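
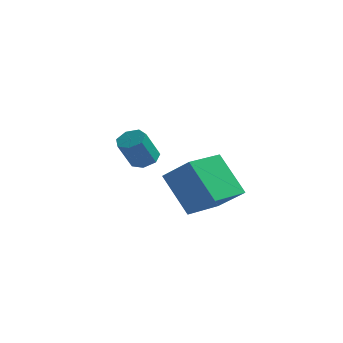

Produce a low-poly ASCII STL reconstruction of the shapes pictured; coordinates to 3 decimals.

solid 
facet normal -0.573 0.276 0.772
outer loop
vertex -0.663 -0.628 0.211
vertex -0.125 0.852 0.082
vertex -1.654 -0.342 -0.627
endloop
endfacet
facet normal -0.340 -0.937 0.082
outer loop
vertex -0.635 -0.832 -2.002
vertex -0.663 -0.628 0.211
vertex -1.654 -0.342 -0.627
endloop
endfacet
facet normal -0.573 0.276 0.772
outer loop
vertex -1.654 -0.342 -0.627
vertex -0.125 0.852 0.082
vertex -1.117 1.139 -0.757
endloop
endfacet
facet normal -0.746 0.215 -0.630
outer loop
vertex -1.117 1.139 -0.757
vertex -0.635 -0.832 -2.002
vertex -1.654 -0.342 -0.627
endloop
endfacet
facet normal 0.746 -0.216 0.630
outer loop
vertex -0.663 -0.628 0.211
vertex 0.894 0.362 -1.293
vertex -0.125 0.852 0.082
endloop
endfacet
facet normal -0.340 -0.937 0.082
outer loop
vertex 0.357 -1.119 -1.163
vertex -0.663 -0.628 0.211
vertex -0.635 -0.832 -2.002
endloop
endfacet
facet normal 0.746 -0.215 0.631
outer loop
vertex 0.357 -1.119 -1.163
vertex 0.894 0.362 -1.293
vertex -0.663 -0.628 0.211
endloop
endfacet
facet normal 0.340 0.937 -0.082
outer loop
vertex -0.125 0.852 0.082
vertex 0.894 0.362 -1.293
vertex -1.117 1.139 -0.757
endloop
endfacet
facet normal -0.745 0.216 -0.631
outer loop
vertex -0.097 0.648 -2.131
vertex -0.635 -0.832 -2.002
vertex -1.117 1.139 -0.757
endloop
endfacet
facet normal 0.340 0.937 -0.082
outer loop
vertex -1.117 1.139 -0.757
vertex 0.894 0.362 -1.293
vertex -0.097 0.648 -2.131
endloop
endfacet
facet normal 0.573 -0.276 -0.772
outer loop
vertex -0.097 0.648 -2.131
vertex 0.357 -1.119 -1.163
vertex -0.635 -0.832 -2.002
endloop
endfacet
facet normal 0.573 -0.276 -0.772
outer loop
vertex 0.894 0.362 -1.293
vertex 0.357 -1.119 -1.163
vertex -0.097 0.648 -2.131
endloop
endfacet
facet normal 0.224 0.464 -0.857
outer loop
vertex -3.274 4.03 -1.395
vertex -3.775 3.869 -1.613
vertex -3.65 4.343 -1.324
endloop
endfacet
facet normal 0.609 0.620 0.494
outer loop
vertex -3.274 4.03 -1.395
vertex -3.65 4.343 -1.324
vertex -3.564 3.433 -0.289
endloop
endfacet
facet normal 0.610 0.619 0.494
outer loop
vertex -3.564 3.433 -0.289
vertex -3.65 4.343 -1.324
vertex -3.939 3.746 -0.218
endloop
endfacet
facet normal -0.224 -0.463 0.858
outer loop
vertex -3.564 3.433 -0.289
vertex -3.939 3.746 -0.218
vertex -4.065 3.271 -0.507
endloop
endfacet
facet normal 0.226 0.463 -0.857
outer loop
vertex -3.65 4.343 -1.324
vertex -3.775 3.869 -1.613
vertex -4.12 4.3 -1.471
endloop
endfacet
facet normal -0.212 0.882 0.421
outer loop
vertex -3.65 4.343 -1.324
vertex -4.12 4.3 -1.471
vertex -3.939 3.746 -0.218
endloop
endfacet
facet normal -0.212 0.882 0.421
outer loop
vertex -3.939 3.746 -0.218
vertex -4.12 4.3 -1.471
vertex -4.41 3.703 -0.365
endloop
endfacet
facet normal -0.226 -0.462 0.858
outer loop
vertex -3.939 3.746 -0.218
vertex -4.41 3.703 -0.365
vertex -4.065 3.271 -0.507
endloop
endfacet
facet normal 0.224 0.462 -0.858
outer loop
vertex -4.12 4.3 -1.471
vertex -3.775 3.869 -1.613
vertex -4.331 3.931 -1.725
endloop
endfacet
facet normal -0.876 0.481 0.030
outer loop
vertex -4.12 4.3 -1.471
vertex -4.331 3.931 -1.725
vertex -4.41 3.703 -0.365
endloop
endfacet
facet normal -0.877 0.479 0.029
outer loop
vertex -4.41 3.703 -0.365
vertex -4.331 3.931 -1.725
vertex -4.62 3.334 -0.619
endloop
endfacet
facet normal -0.226 -0.462 0.858
outer loop
vertex -4.41 3.703 -0.365
vertex -4.62 3.334 -0.619
vertex -4.065 3.271 -0.507
endloop
endfacet
facet normal 0.224 0.464 -0.857
outer loop
vertex -4.331 3.931 -1.725
vertex -3.775 3.869 -1.613
vertex -4.123 3.516 -1.895
endloop
endfacet
facet normal -0.879 -0.284 -0.383
outer loop
vertex -4.331 3.931 -1.725
vertex -4.123 3.516 -1.895
vertex -4.62 3.334 -0.619
endloop
endfacet
facet normal -0.880 -0.282 -0.383
outer loop
vertex -4.62 3.334 -0.619
vertex -4.123 3.516 -1.895
vertex -4.413 2.919 -0.789
endloop
endfacet
facet normal -0.226 -0.464 0.857
outer loop
vertex -4.62 3.334 -0.619
vertex -4.413 2.919 -0.789
vertex -4.065 3.271 -0.507
endloop
endfacet
facet normal 0.225 0.463 -0.857
outer loop
vertex -4.123 3.516 -1.895
vertex -3.775 3.869 -1.613
vertex -3.653 3.366 -1.853
endloop
endfacet
facet normal -0.221 -0.833 -0.507
outer loop
vertex -4.123 3.516 -1.895
vertex -3.653 3.366 -1.853
vertex -4.413 2.919 -0.789
endloop
endfacet
facet normal -0.220 -0.833 -0.507
outer loop
vertex -4.413 2.919 -0.789
vertex -3.653 3.366 -1.853
vertex -3.943 2.769 -0.746
endloop
endfacet
facet normal -0.226 -0.463 0.857
outer loop
vertex -4.413 2.919 -0.789
vertex -3.943 2.769 -0.746
vertex -4.065 3.271 -0.507
endloop
endfacet
facet normal 0.225 0.464 -0.857
outer loop
vertex -3.653 3.366 -1.853
vertex -3.775 3.869 -1.613
vertex -3.276 3.595 -1.63
endloop
endfacet
facet normal 0.606 -0.756 -0.249
outer loop
vertex -3.653 3.366 -1.853
vertex -3.276 3.595 -1.63
vertex -3.943 2.769 -0.746
endloop
endfacet
facet normal 0.605 -0.756 -0.250
outer loop
vertex -3.943 2.769 -0.746
vertex -3.276 3.595 -1.63
vertex -3.565 2.998 -0.524
endloop
endfacet
facet normal -0.223 -0.463 0.858
outer loop
vertex -3.943 2.769 -0.746
vertex -3.565 2.998 -0.524
vertex -4.065 3.271 -0.507
endloop
endfacet
facet normal 0.225 0.462 -0.858
outer loop
vertex -3.276 3.595 -1.63
vertex -3.775 3.869 -1.613
vertex -3.274 4.03 -1.395
endloop
endfacet
facet normal 0.975 -0.110 0.195
outer loop
vertex -3.276 3.595 -1.63
vertex -3.274 4.03 -1.395
vertex -3.565 2.998 -0.524
endloop
endfacet
facet normal 0.974 -0.109 0.197
outer loop
vertex -3.565 2.998 -0.524
vertex -3.274 4.03 -1.395
vertex -3.564 3.433 -0.289
endloop
endfacet
facet normal -0.224 -0.463 0.858
outer loop
vertex -3.565 2.998 -0.524
vertex -3.564 3.433 -0.289
vertex -4.065 3.271 -0.507
endloop
endfacet

endsolid


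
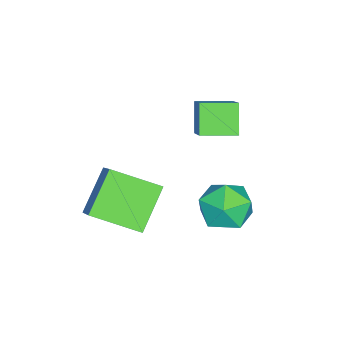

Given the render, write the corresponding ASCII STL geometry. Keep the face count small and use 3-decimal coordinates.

solid 
facet normal -0.623 -0.394 -0.675
outer loop
vertex 1.44 -4.625 -0.155
vertex 1.122 -3.054 -0.779
vertex 2.732 -4.797 -1.247
endloop
endfacet
facet normal 0.185 -0.913 0.363
outer loop
vertex 3.698 -4.186 -0.201
vertex 1.44 -4.625 -0.155
vertex 2.732 -4.797 -1.247
endloop
endfacet
facet normal -0.623 -0.395 -0.675
outer loop
vertex 2.732 -4.797 -1.247
vertex 1.122 -3.054 -0.779
vertex 2.413 -3.226 -1.871
endloop
endfacet
facet normal 0.760 -0.101 -0.643
outer loop
vertex 2.413 -3.226 -1.871
vertex 3.698 -4.186 -0.201
vertex 2.732 -4.797 -1.247
endloop
endfacet
facet normal -0.760 0.101 0.642
outer loop
vertex 1.44 -4.625 -0.155
vertex 2.088 -2.443 0.267
vertex 1.122 -3.054 -0.779
endloop
endfacet
facet normal 0.185 -0.913 0.363
outer loop
vertex 2.407 -4.014 0.891
vertex 1.44 -4.625 -0.155
vertex 3.698 -4.186 -0.201
endloop
endfacet
facet normal -0.759 0.101 0.643
outer loop
vertex 2.407 -4.014 0.891
vertex 2.088 -2.443 0.267
vertex 1.44 -4.625 -0.155
endloop
endfacet
facet normal -0.185 0.913 -0.363
outer loop
vertex 1.122 -3.054 -0.779
vertex 2.088 -2.443 0.267
vertex 2.413 -3.226 -1.871
endloop
endfacet
facet normal 0.759 -0.102 -0.643
outer loop
vertex 3.38 -2.615 -0.825
vertex 3.698 -4.186 -0.201
vertex 2.413 -3.226 -1.871
endloop
endfacet
facet normal -0.185 0.913 -0.363
outer loop
vertex 2.413 -3.226 -1.871
vertex 2.088 -2.443 0.267
vertex 3.38 -2.615 -0.825
endloop
endfacet
facet normal 0.624 0.394 0.675
outer loop
vertex 3.38 -2.615 -0.825
vertex 2.407 -4.014 0.891
vertex 3.698 -4.186 -0.201
endloop
endfacet
facet normal 0.623 0.395 0.675
outer loop
vertex 2.088 -2.443 0.267
vertex 2.407 -4.014 0.891
vertex 3.38 -2.615 -0.825
endloop
endfacet
facet normal -0.550 0.819 0.164
outer loop
vertex 1.444 0.141 -0.738
vertex 0.998 -0.303 -0.017
vertex 1.795 0.199 0.15
endloop
endfacet
facet normal 0.090 0.991 -0.100
outer loop
vertex 1.444 0.141 -0.738
vertex 1.795 0.199 0.15
vertex 2.387 0.07 -0.591
endloop
endfacet
facet normal 0.164 0.663 -0.731
outer loop
vertex 1.444 0.141 -0.738
vertex 2.387 0.07 -0.591
vertex 1.955 -0.512 -1.216
endloop
endfacet
facet normal -0.431 0.289 -0.855
outer loop
vertex 1.444 0.141 -0.738
vertex 1.955 -0.512 -1.216
vertex 1.096 -0.742 -0.861
endloop
endfacet
facet normal -0.872 0.386 -0.302
outer loop
vertex 1.444 0.141 -0.738
vertex 1.096 -0.742 -0.861
vertex 0.998 -0.303 -0.017
endloop
endfacet
facet normal 0.588 0.734 0.342
outer loop
vertex 2.387 0.07 -0.591
vertex 1.795 0.199 0.15
vertex 2.524 -0.418 0.221
endloop
endfacet
facet normal -0.448 0.456 0.769
outer loop
vertex 1.795 0.199 0.15
vertex 0.998 -0.303 -0.017
vertex 1.665 -0.648 0.576
endloop
endfacet
facet normal -0.969 -0.246 0.016
outer loop
vertex 0.998 -0.303 -0.017
vertex 1.096 -0.742 -0.861
vertex 1.233 -1.23 -0.049
endloop
endfacet
facet normal -0.255 -0.403 -0.879
outer loop
vertex 1.096 -0.742 -0.861
vertex 1.955 -0.512 -1.216
vertex 1.825 -1.359 -0.79
endloop
endfacet
facet normal 0.707 0.203 -0.677
outer loop
vertex 1.955 -0.512 -1.216
vertex 2.387 0.07 -0.591
vertex 2.622 -0.857 -0.623
endloop
endfacet
facet normal 0.431 -0.289 0.855
outer loop
vertex 2.176 -1.301 0.098
vertex 2.524 -0.418 0.221
vertex 1.665 -0.648 0.576
endloop
endfacet
facet normal -0.164 -0.663 0.731
outer loop
vertex 2.176 -1.301 0.098
vertex 1.665 -0.648 0.576
vertex 1.233 -1.23 -0.049
endloop
endfacet
facet normal -0.090 -0.991 0.100
outer loop
vertex 2.176 -1.301 0.098
vertex 1.233 -1.23 -0.049
vertex 1.825 -1.359 -0.79
endloop
endfacet
facet normal 0.550 -0.819 -0.164
outer loop
vertex 2.176 -1.301 0.098
vertex 1.825 -1.359 -0.79
vertex 2.622 -0.857 -0.623
endloop
endfacet
facet normal 0.872 -0.386 0.302
outer loop
vertex 2.176 -1.301 0.098
vertex 2.622 -0.857 -0.623
vertex 2.524 -0.418 0.221
endloop
endfacet
facet normal 0.255 0.403 0.879
outer loop
vertex 1.665 -0.648 0.576
vertex 2.524 -0.418 0.221
vertex 1.795 0.199 0.15
endloop
endfacet
facet normal -0.707 -0.203 0.677
outer loop
vertex 1.233 -1.23 -0.049
vertex 1.665 -0.648 0.576
vertex 0.998 -0.303 -0.017
endloop
endfacet
facet normal -0.588 -0.734 -0.342
outer loop
vertex 1.825 -1.359 -0.79
vertex 1.233 -1.23 -0.049
vertex 1.096 -0.742 -0.861
endloop
endfacet
facet normal 0.448 -0.456 -0.769
outer loop
vertex 2.622 -0.857 -0.623
vertex 1.825 -1.359 -0.79
vertex 1.955 -0.512 -1.216
endloop
endfacet
facet normal 0.969 0.246 -0.016
outer loop
vertex 2.524 -0.418 0.221
vertex 2.622 -0.857 -0.623
vertex 2.387 0.07 -0.591
endloop
endfacet
facet normal -0.612 -0.219 0.760
outer loop
vertex 0.537 -1.875 3.115
vertex 0.064 -0.807 3.042
vertex -0.462 -2.383 2.164
endloop
endfacet
facet normal 0.404 -0.912 0.063
outer loop
vertex 0.236 -2.133 1.298
vertex 0.537 -1.875 3.115
vertex -0.462 -2.383 2.164
endloop
endfacet
facet normal -0.612 -0.219 0.760
outer loop
vertex -0.462 -2.383 2.164
vertex 0.064 -0.807 3.042
vertex -0.935 -1.315 2.091
endloop
endfacet
facet normal -0.680 -0.345 -0.647
outer loop
vertex -0.935 -1.315 2.091
vertex 0.236 -2.133 1.298
vertex -0.462 -2.383 2.164
endloop
endfacet
facet normal 0.680 0.345 0.647
outer loop
vertex 0.537 -1.875 3.115
vertex 0.762 -0.557 2.176
vertex 0.064 -0.807 3.042
endloop
endfacet
facet normal 0.404 -0.912 0.063
outer loop
vertex 1.235 -1.625 2.249
vertex 0.537 -1.875 3.115
vertex 0.236 -2.133 1.298
endloop
endfacet
facet normal 0.680 0.345 0.647
outer loop
vertex 1.235 -1.625 2.249
vertex 0.762 -0.557 2.176
vertex 0.537 -1.875 3.115
endloop
endfacet
facet normal -0.404 0.912 -0.063
outer loop
vertex 0.064 -0.807 3.042
vertex 0.762 -0.557 2.176
vertex -0.935 -1.315 2.091
endloop
endfacet
facet normal -0.680 -0.345 -0.647
outer loop
vertex -0.237 -1.065 1.225
vertex 0.236 -2.133 1.298
vertex -0.935 -1.315 2.091
endloop
endfacet
facet normal -0.404 0.912 -0.063
outer loop
vertex -0.935 -1.315 2.091
vertex 0.762 -0.557 2.176
vertex -0.237 -1.065 1.225
endloop
endfacet
facet normal 0.612 0.219 -0.760
outer loop
vertex -0.237 -1.065 1.225
vertex 1.235 -1.625 2.249
vertex 0.236 -2.133 1.298
endloop
endfacet
facet normal 0.612 0.219 -0.760
outer loop
vertex 0.762 -0.557 2.176
vertex 1.235 -1.625 2.249
vertex -0.237 -1.065 1.225
endloop
endfacet

endsolid


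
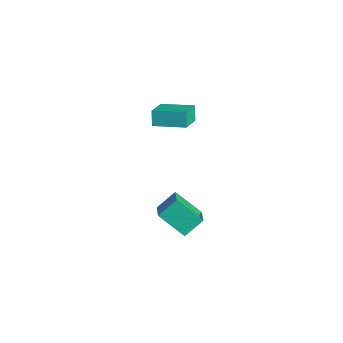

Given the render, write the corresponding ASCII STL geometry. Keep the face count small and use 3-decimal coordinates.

solid 
facet normal -0.649 0.628 -0.429
outer loop
vertex -2.266 2.474 3.731
vertex -1.005 3.974 4.02
vertex -1.837 2.291 2.813
endloop
endfacet
facet normal -0.636 -0.757 -0.146
outer loop
vertex -0.675 1.166 3.58
vertex -2.266 2.474 3.731
vertex -1.837 2.291 2.813
endloop
endfacet
facet normal -0.649 0.628 -0.429
outer loop
vertex -1.837 2.291 2.813
vertex -1.005 3.974 4.02
vertex -0.576 3.79 3.101
endloop
endfacet
facet normal 0.416 -0.178 -0.892
outer loop
vertex -0.576 3.79 3.101
vertex -0.675 1.166 3.58
vertex -1.837 2.291 2.813
endloop
endfacet
facet normal -0.416 0.178 0.892
outer loop
vertex -2.266 2.474 3.731
vertex 0.157 2.849 4.787
vertex -1.005 3.974 4.02
endloop
endfacet
facet normal -0.637 -0.757 -0.145
outer loop
vertex -1.104 1.35 4.499
vertex -2.266 2.474 3.731
vertex -0.675 1.166 3.58
endloop
endfacet
facet normal -0.416 0.179 0.892
outer loop
vertex -1.104 1.35 4.499
vertex 0.157 2.849 4.787
vertex -2.266 2.474 3.731
endloop
endfacet
facet normal 0.637 0.757 0.146
outer loop
vertex -1.005 3.974 4.02
vertex 0.157 2.849 4.787
vertex -0.576 3.79 3.101
endloop
endfacet
facet normal 0.417 -0.178 -0.891
outer loop
vertex 0.586 2.666 3.869
vertex -0.675 1.166 3.58
vertex -0.576 3.79 3.101
endloop
endfacet
facet normal 0.636 0.758 0.146
outer loop
vertex -0.576 3.79 3.101
vertex 0.157 2.849 4.787
vertex 0.586 2.666 3.869
endloop
endfacet
facet normal 0.649 -0.628 0.429
outer loop
vertex 0.586 2.666 3.869
vertex -1.104 1.35 4.499
vertex -0.675 1.166 3.58
endloop
endfacet
facet normal 0.649 -0.628 0.429
outer loop
vertex 0.157 2.849 4.787
vertex -1.104 1.35 4.499
vertex 0.586 2.666 3.869
endloop
endfacet
facet normal -0.553 -0.526 0.646
outer loop
vertex 1.381 0.526 -2.595
vertex 1.374 1.693 -1.652
vertex 0.056 1.074 -3.283
endloop
endfacet
facet normal 0.005 -0.778 -0.628
outer loop
vertex 1.206 2.167 -4.628
vertex 1.381 0.526 -2.595
vertex 0.056 1.074 -3.283
endloop
endfacet
facet normal -0.553 -0.526 0.646
outer loop
vertex 0.056 1.074 -3.283
vertex 1.374 1.693 -1.652
vertex 0.049 2.241 -2.34
endloop
endfacet
facet normal -0.833 0.344 -0.432
outer loop
vertex 0.049 2.241 -2.34
vertex 1.206 2.167 -4.628
vertex 0.056 1.074 -3.283
endloop
endfacet
facet normal 0.833 -0.344 0.432
outer loop
vertex 1.381 0.526 -2.595
vertex 2.524 2.786 -2.997
vertex 1.374 1.693 -1.652
endloop
endfacet
facet normal 0.005 -0.778 -0.628
outer loop
vertex 2.531 1.619 -3.94
vertex 1.381 0.526 -2.595
vertex 1.206 2.167 -4.628
endloop
endfacet
facet normal 0.833 -0.344 0.432
outer loop
vertex 2.531 1.619 -3.94
vertex 2.524 2.786 -2.997
vertex 1.381 0.526 -2.595
endloop
endfacet
facet normal -0.005 0.778 0.628
outer loop
vertex 1.374 1.693 -1.652
vertex 2.524 2.786 -2.997
vertex 0.049 2.241 -2.34
endloop
endfacet
facet normal -0.833 0.344 -0.432
outer loop
vertex 1.199 3.334 -3.685
vertex 1.206 2.167 -4.628
vertex 0.049 2.241 -2.34
endloop
endfacet
facet normal -0.005 0.778 0.628
outer loop
vertex 0.049 2.241 -2.34
vertex 2.524 2.786 -2.997
vertex 1.199 3.334 -3.685
endloop
endfacet
facet normal 0.553 0.526 -0.646
outer loop
vertex 1.199 3.334 -3.685
vertex 2.531 1.619 -3.94
vertex 1.206 2.167 -4.628
endloop
endfacet
facet normal 0.553 0.526 -0.646
outer loop
vertex 2.524 2.786 -2.997
vertex 2.531 1.619 -3.94
vertex 1.199 3.334 -3.685
endloop
endfacet

endsolid


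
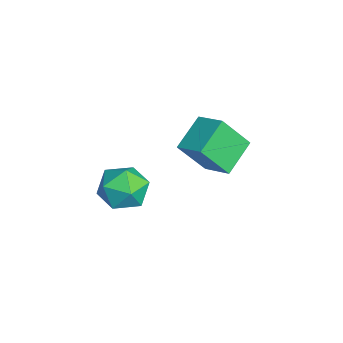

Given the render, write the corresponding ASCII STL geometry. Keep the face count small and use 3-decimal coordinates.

solid 
facet normal -0.452 0.888 0.086
outer loop
vertex 0.03 -0.003 -1.414
vertex -0.396 -0.321 -0.375
vertex 0.639 0.213 -0.442
endloop
endfacet
facet normal 0.144 0.943 -0.300
outer loop
vertex 0.03 -0.003 -1.414
vertex 0.639 0.213 -0.442
vertex 1.184 -0.175 -1.399
endloop
endfacet
facet normal 0.086 0.503 -0.860
outer loop
vertex 0.03 -0.003 -1.414
vertex 1.184 -0.175 -1.399
vertex 0.485 -0.95 -1.922
endloop
endfacet
facet normal -0.546 0.177 -0.819
outer loop
vertex 0.03 -0.003 -1.414
vertex 0.485 -0.95 -1.922
vertex -0.491 -1.04 -1.29
endloop
endfacet
facet normal -0.880 0.414 -0.234
outer loop
vertex 0.03 -0.003 -1.414
vertex -0.491 -1.04 -1.29
vertex -0.396 -0.321 -0.375
endloop
endfacet
facet normal 0.689 0.717 0.102
outer loop
vertex 1.184 -0.175 -1.399
vertex 0.639 0.213 -0.442
vertex 1.471 -0.6 -0.35
endloop
endfacet
facet normal -0.277 0.628 0.728
outer loop
vertex 0.639 0.213 -0.442
vertex -0.396 -0.321 -0.375
vertex 0.495 -0.69 0.282
endloop
endfacet
facet normal -0.968 -0.138 0.209
outer loop
vertex -0.396 -0.321 -0.375
vertex -0.491 -1.04 -1.29
vertex -0.204 -1.465 -0.241
endloop
endfacet
facet normal -0.429 -0.522 -0.737
outer loop
vertex -0.491 -1.04 -1.29
vertex 0.485 -0.95 -1.922
vertex 0.341 -1.853 -1.198
endloop
endfacet
facet normal 0.595 0.006 -0.804
outer loop
vertex 0.485 -0.95 -1.922
vertex 1.184 -0.175 -1.399
vertex 1.376 -1.319 -1.265
endloop
endfacet
facet normal 0.546 -0.177 0.819
outer loop
vertex 0.95 -1.637 -0.226
vertex 1.471 -0.6 -0.35
vertex 0.495 -0.69 0.282
endloop
endfacet
facet normal -0.086 -0.503 0.860
outer loop
vertex 0.95 -1.637 -0.226
vertex 0.495 -0.69 0.282
vertex -0.204 -1.465 -0.241
endloop
endfacet
facet normal -0.144 -0.943 0.300
outer loop
vertex 0.95 -1.637 -0.226
vertex -0.204 -1.465 -0.241
vertex 0.341 -1.853 -1.198
endloop
endfacet
facet normal 0.452 -0.888 -0.086
outer loop
vertex 0.95 -1.637 -0.226
vertex 0.341 -1.853 -1.198
vertex 1.376 -1.319 -1.265
endloop
endfacet
facet normal 0.880 -0.414 0.234
outer loop
vertex 0.95 -1.637 -0.226
vertex 1.376 -1.319 -1.265
vertex 1.471 -0.6 -0.35
endloop
endfacet
facet normal 0.429 0.522 0.737
outer loop
vertex 0.495 -0.69 0.282
vertex 1.471 -0.6 -0.35
vertex 0.639 0.213 -0.442
endloop
endfacet
facet normal -0.595 -0.006 0.804
outer loop
vertex -0.204 -1.465 -0.241
vertex 0.495 -0.69 0.282
vertex -0.396 -0.321 -0.375
endloop
endfacet
facet normal -0.689 -0.717 -0.102
outer loop
vertex 0.341 -1.853 -1.198
vertex -0.204 -1.465 -0.241
vertex -0.491 -1.04 -1.29
endloop
endfacet
facet normal 0.277 -0.628 -0.728
outer loop
vertex 1.376 -1.319 -1.265
vertex 0.341 -1.853 -1.198
vertex 0.485 -0.95 -1.922
endloop
endfacet
facet normal 0.968 0.138 -0.209
outer loop
vertex 1.471 -0.6 -0.35
vertex 1.376 -1.319 -1.265
vertex 1.184 -0.175 -1.399
endloop
endfacet
facet normal -0.673 0.578 0.462
outer loop
vertex -5.072 2.916 -1.461
vertex -3.956 3.761 -0.893
vertex -5.155 4.135 -3.108
endloop
endfacet
facet normal -0.739 -0.559 -0.376
outer loop
vertex -3.904 3.059 -3.967
vertex -5.072 2.916 -1.461
vertex -5.155 4.135 -3.108
endloop
endfacet
facet normal -0.672 0.578 0.462
outer loop
vertex -5.155 4.135 -3.108
vertex -3.956 3.761 -0.893
vertex -4.039 4.979 -2.54
endloop
endfacet
facet normal -0.041 0.594 -0.803
outer loop
vertex -4.039 4.979 -2.54
vertex -3.904 3.059 -3.967
vertex -5.155 4.135 -3.108
endloop
endfacet
facet normal 0.041 -0.594 0.803
outer loop
vertex -5.072 2.916 -1.461
vertex -2.705 2.685 -1.752
vertex -3.956 3.761 -0.893
endloop
endfacet
facet normal -0.739 -0.559 -0.376
outer loop
vertex -3.821 1.841 -2.32
vertex -5.072 2.916 -1.461
vertex -3.904 3.059 -3.967
endloop
endfacet
facet normal 0.041 -0.594 0.803
outer loop
vertex -3.821 1.841 -2.32
vertex -2.705 2.685 -1.752
vertex -5.072 2.916 -1.461
endloop
endfacet
facet normal 0.739 0.559 0.376
outer loop
vertex -3.956 3.761 -0.893
vertex -2.705 2.685 -1.752
vertex -4.039 4.979 -2.54
endloop
endfacet
facet normal -0.041 0.594 -0.803
outer loop
vertex -2.788 3.904 -3.399
vertex -3.904 3.059 -3.967
vertex -4.039 4.979 -2.54
endloop
endfacet
facet normal 0.739 0.559 0.376
outer loop
vertex -4.039 4.979 -2.54
vertex -2.705 2.685 -1.752
vertex -2.788 3.904 -3.399
endloop
endfacet
facet normal 0.673 -0.578 -0.462
outer loop
vertex -2.788 3.904 -3.399
vertex -3.821 1.841 -2.32
vertex -3.904 3.059 -3.967
endloop
endfacet
facet normal 0.672 -0.578 -0.462
outer loop
vertex -2.705 2.685 -1.752
vertex -3.821 1.841 -2.32
vertex -2.788 3.904 -3.399
endloop
endfacet

endsolid


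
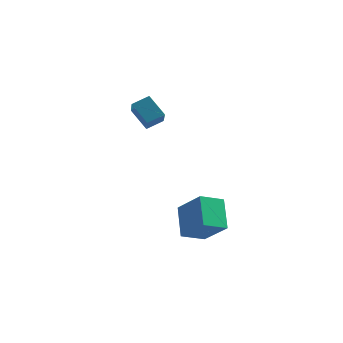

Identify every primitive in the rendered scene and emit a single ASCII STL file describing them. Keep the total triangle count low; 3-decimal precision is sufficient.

solid 
facet normal -0.565 -0.759 0.325
outer loop
vertex 3.883 -4.008 -0.584
vertex 2.643 -3.525 -1.61
vertex 4.482 -4.955 -1.753
endloop
endfacet
facet normal 0.738 -0.287 0.611
outer loop
vertex 5.137 -4.075 -2.13
vertex 3.883 -4.008 -0.584
vertex 4.482 -4.955 -1.753
endloop
endfacet
facet normal -0.565 -0.759 0.325
outer loop
vertex 4.482 -4.955 -1.753
vertex 2.643 -3.525 -1.61
vertex 3.242 -4.472 -2.779
endloop
endfacet
facet normal 0.370 -0.585 -0.722
outer loop
vertex 3.242 -4.472 -2.779
vertex 5.137 -4.075 -2.13
vertex 4.482 -4.955 -1.753
endloop
endfacet
facet normal -0.370 0.585 0.722
outer loop
vertex 3.883 -4.008 -0.584
vertex 3.298 -2.645 -1.987
vertex 2.643 -3.525 -1.61
endloop
endfacet
facet normal 0.738 -0.287 0.611
outer loop
vertex 4.538 -3.128 -0.961
vertex 3.883 -4.008 -0.584
vertex 5.137 -4.075 -2.13
endloop
endfacet
facet normal -0.370 0.585 0.722
outer loop
vertex 4.538 -3.128 -0.961
vertex 3.298 -2.645 -1.987
vertex 3.883 -4.008 -0.584
endloop
endfacet
facet normal -0.738 0.287 -0.611
outer loop
vertex 2.643 -3.525 -1.61
vertex 3.298 -2.645 -1.987
vertex 3.242 -4.472 -2.779
endloop
endfacet
facet normal 0.370 -0.585 -0.722
outer loop
vertex 3.897 -3.592 -3.156
vertex 5.137 -4.075 -2.13
vertex 3.242 -4.472 -2.779
endloop
endfacet
facet normal -0.738 0.287 -0.611
outer loop
vertex 3.242 -4.472 -2.779
vertex 3.298 -2.645 -1.987
vertex 3.897 -3.592 -3.156
endloop
endfacet
facet normal 0.565 0.759 -0.325
outer loop
vertex 3.897 -3.592 -3.156
vertex 4.538 -3.128 -0.961
vertex 5.137 -4.075 -2.13
endloop
endfacet
facet normal 0.565 0.759 -0.325
outer loop
vertex 3.298 -2.645 -1.987
vertex 4.538 -3.128 -0.961
vertex 3.897 -3.592 -3.156
endloop
endfacet
facet normal -0.656 0.124 0.744
outer loop
vertex -0.227 -2.046 3.407
vertex 0.321 -1.495 3.798
vertex -0.909 -0.794 2.597
endloop
endfacet
facet normal -0.629 -0.634 -0.451
outer loop
vertex -0.101 -0.945 1.682
vertex -0.227 -2.046 3.407
vertex -0.909 -0.794 2.597
endloop
endfacet
facet normal -0.656 0.124 0.744
outer loop
vertex -0.909 -0.794 2.597
vertex 0.321 -1.495 3.798
vertex -0.361 -0.242 2.988
endloop
endfacet
facet normal -0.417 0.763 -0.494
outer loop
vertex -0.361 -0.242 2.988
vertex -0.101 -0.945 1.682
vertex -0.909 -0.794 2.597
endloop
endfacet
facet normal 0.416 -0.764 0.493
outer loop
vertex -0.227 -2.046 3.407
vertex 1.129 -1.646 2.883
vertex 0.321 -1.495 3.798
endloop
endfacet
facet normal -0.629 -0.634 -0.450
outer loop
vertex 0.581 -2.198 2.492
vertex -0.227 -2.046 3.407
vertex -0.101 -0.945 1.682
endloop
endfacet
facet normal 0.416 -0.763 0.494
outer loop
vertex 0.581 -2.198 2.492
vertex 1.129 -1.646 2.883
vertex -0.227 -2.046 3.407
endloop
endfacet
facet normal 0.629 0.634 0.451
outer loop
vertex 0.321 -1.495 3.798
vertex 1.129 -1.646 2.883
vertex -0.361 -0.242 2.988
endloop
endfacet
facet normal -0.416 0.764 -0.494
outer loop
vertex 0.447 -0.394 2.073
vertex -0.101 -0.945 1.682
vertex -0.361 -0.242 2.988
endloop
endfacet
facet normal 0.629 0.634 0.450
outer loop
vertex -0.361 -0.242 2.988
vertex 1.129 -1.646 2.883
vertex 0.447 -0.394 2.073
endloop
endfacet
facet normal 0.656 -0.124 -0.744
outer loop
vertex 0.447 -0.394 2.073
vertex 0.581 -2.198 2.492
vertex -0.101 -0.945 1.682
endloop
endfacet
facet normal 0.656 -0.124 -0.744
outer loop
vertex 1.129 -1.646 2.883
vertex 0.581 -2.198 2.492
vertex 0.447 -0.394 2.073
endloop
endfacet

endsolid


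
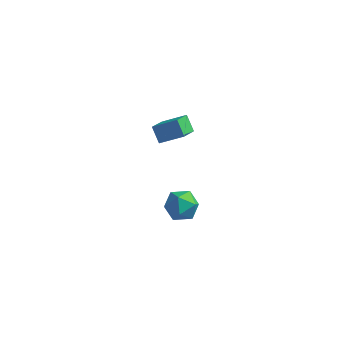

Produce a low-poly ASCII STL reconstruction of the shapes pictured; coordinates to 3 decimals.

solid 
facet normal -0.844 -0.185 -0.504
outer loop
vertex -2.978 -4.721 3.169
vertex -3.431 -4.321 3.781
vertex -2.867 -3.786 2.64
endloop
endfacet
facet normal 0.526 -0.465 -0.712
outer loop
vertex -1.829 -3.559 3.259
vertex -2.978 -4.721 3.169
vertex -2.867 -3.786 2.64
endloop
endfacet
facet normal -0.844 -0.185 -0.504
outer loop
vertex -2.867 -3.786 2.64
vertex -3.431 -4.321 3.781
vertex -3.32 -3.386 3.252
endloop
endfacet
facet normal 0.103 0.866 -0.490
outer loop
vertex -3.32 -3.386 3.252
vertex -1.829 -3.559 3.259
vertex -2.867 -3.786 2.64
endloop
endfacet
facet normal -0.103 -0.866 0.490
outer loop
vertex -2.978 -4.721 3.169
vertex -2.393 -4.094 4.4
vertex -3.431 -4.321 3.781
endloop
endfacet
facet normal 0.526 -0.465 -0.712
outer loop
vertex -1.94 -4.494 3.788
vertex -2.978 -4.721 3.169
vertex -1.829 -3.559 3.259
endloop
endfacet
facet normal -0.103 -0.866 0.490
outer loop
vertex -1.94 -4.494 3.788
vertex -2.393 -4.094 4.4
vertex -2.978 -4.721 3.169
endloop
endfacet
facet normal -0.526 0.465 0.712
outer loop
vertex -3.431 -4.321 3.781
vertex -2.393 -4.094 4.4
vertex -3.32 -3.386 3.252
endloop
endfacet
facet normal 0.103 0.866 -0.490
outer loop
vertex -2.282 -3.159 3.871
vertex -1.829 -3.559 3.259
vertex -3.32 -3.386 3.252
endloop
endfacet
facet normal -0.526 0.465 0.712
outer loop
vertex -3.32 -3.386 3.252
vertex -2.393 -4.094 4.4
vertex -2.282 -3.159 3.871
endloop
endfacet
facet normal 0.844 0.185 0.504
outer loop
vertex -2.282 -3.159 3.871
vertex -1.94 -4.494 3.788
vertex -1.829 -3.559 3.259
endloop
endfacet
facet normal 0.844 0.185 0.504
outer loop
vertex -2.393 -4.094 4.4
vertex -1.94 -4.494 3.788
vertex -2.282 -3.159 3.871
endloop
endfacet
facet normal -0.274 0.393 0.878
outer loop
vertex -2.042 -3.38 -1.473
vertex -2.858 -3.61 -1.625
vertex -2.326 -4.152 -1.216
endloop
endfacet
facet normal 0.398 0.154 0.904
outer loop
vertex -2.042 -3.38 -1.473
vertex -2.326 -4.152 -1.216
vertex -1.545 -4.077 -1.573
endloop
endfacet
facet normal 0.772 0.493 0.401
outer loop
vertex -2.042 -3.38 -1.473
vertex -1.545 -4.077 -1.573
vertex -1.594 -3.49 -2.201
endloop
endfacet
facet normal 0.333 0.941 0.063
outer loop
vertex -2.042 -3.38 -1.473
vertex -1.594 -3.49 -2.201
vertex -2.405 -3.201 -2.234
endloop
endfacet
facet normal -0.314 0.880 0.357
outer loop
vertex -2.042 -3.38 -1.473
vertex -2.405 -3.201 -2.234
vertex -2.858 -3.61 -1.625
endloop
endfacet
facet normal 0.392 -0.541 0.744
outer loop
vertex -1.545 -4.077 -1.573
vertex -2.326 -4.152 -1.216
vertex -2.055 -4.739 -1.786
endloop
endfacet
facet normal -0.697 -0.155 0.700
outer loop
vertex -2.326 -4.152 -1.216
vertex -2.858 -3.61 -1.625
vertex -2.866 -4.45 -1.819
endloop
endfacet
facet normal -0.762 0.632 -0.142
outer loop
vertex -2.858 -3.61 -1.625
vertex -2.405 -3.201 -2.234
vertex -2.915 -3.863 -2.447
endloop
endfacet
facet normal 0.286 0.732 -0.618
outer loop
vertex -2.405 -3.201 -2.234
vertex -1.594 -3.49 -2.201
vertex -2.134 -3.788 -2.804
endloop
endfacet
facet normal 0.997 0.007 -0.071
outer loop
vertex -1.594 -3.49 -2.201
vertex -1.545 -4.077 -1.573
vertex -1.602 -4.33 -2.395
endloop
endfacet
facet normal -0.333 -0.941 -0.063
outer loop
vertex -2.418 -4.56 -2.547
vertex -2.055 -4.739 -1.786
vertex -2.866 -4.45 -1.819
endloop
endfacet
facet normal -0.772 -0.493 -0.401
outer loop
vertex -2.418 -4.56 -2.547
vertex -2.866 -4.45 -1.819
vertex -2.915 -3.863 -2.447
endloop
endfacet
facet normal -0.398 -0.154 -0.904
outer loop
vertex -2.418 -4.56 -2.547
vertex -2.915 -3.863 -2.447
vertex -2.134 -3.788 -2.804
endloop
endfacet
facet normal 0.274 -0.393 -0.878
outer loop
vertex -2.418 -4.56 -2.547
vertex -2.134 -3.788 -2.804
vertex -1.602 -4.33 -2.395
endloop
endfacet
facet normal 0.314 -0.880 -0.357
outer loop
vertex -2.418 -4.56 -2.547
vertex -1.602 -4.33 -2.395
vertex -2.055 -4.739 -1.786
endloop
endfacet
facet normal -0.286 -0.732 0.618
outer loop
vertex -2.866 -4.45 -1.819
vertex -2.055 -4.739 -1.786
vertex -2.326 -4.152 -1.216
endloop
endfacet
facet normal -0.997 -0.007 0.071
outer loop
vertex -2.915 -3.863 -2.447
vertex -2.866 -4.45 -1.819
vertex -2.858 -3.61 -1.625
endloop
endfacet
facet normal -0.392 0.541 -0.744
outer loop
vertex -2.134 -3.788 -2.804
vertex -2.915 -3.863 -2.447
vertex -2.405 -3.201 -2.234
endloop
endfacet
facet normal 0.697 0.155 -0.700
outer loop
vertex -1.602 -4.33 -2.395
vertex -2.134 -3.788 -2.804
vertex -1.594 -3.49 -2.201
endloop
endfacet
facet normal 0.762 -0.632 0.142
outer loop
vertex -2.055 -4.739 -1.786
vertex -1.602 -4.33 -2.395
vertex -1.545 -4.077 -1.573
endloop
endfacet

endsolid


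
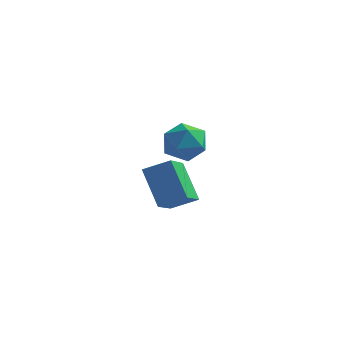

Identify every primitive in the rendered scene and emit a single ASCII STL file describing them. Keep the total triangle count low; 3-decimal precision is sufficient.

solid 
facet normal -0.872 -0.236 -0.430
outer loop
vertex -2.848 0.453 -4.07
vertex -3.786 1.382 -2.676
vertex -2.786 1.868 -4.972
endloop
endfacet
facet normal 0.489 -0.484 -0.726
outer loop
vertex -1.714 2.158 -4.444
vertex -2.848 0.453 -4.07
vertex -2.786 1.868 -4.972
endloop
endfacet
facet normal -0.872 -0.235 -0.430
outer loop
vertex -2.786 1.868 -4.972
vertex -3.786 1.382 -2.676
vertex -3.724 2.798 -3.578
endloop
endfacet
facet normal 0.037 0.843 -0.537
outer loop
vertex -3.724 2.798 -3.578
vertex -1.714 2.158 -4.444
vertex -2.786 1.868 -4.972
endloop
endfacet
facet normal -0.037 -0.843 0.537
outer loop
vertex -2.848 0.453 -4.07
vertex -2.714 1.672 -2.148
vertex -3.786 1.382 -2.676
endloop
endfacet
facet normal 0.488 -0.484 -0.726
outer loop
vertex -1.776 0.742 -3.542
vertex -2.848 0.453 -4.07
vertex -1.714 2.158 -4.444
endloop
endfacet
facet normal -0.037 -0.843 0.537
outer loop
vertex -1.776 0.742 -3.542
vertex -2.714 1.672 -2.148
vertex -2.848 0.453 -4.07
endloop
endfacet
facet normal -0.489 0.484 0.726
outer loop
vertex -3.786 1.382 -2.676
vertex -2.714 1.672 -2.148
vertex -3.724 2.798 -3.578
endloop
endfacet
facet normal 0.037 0.843 -0.537
outer loop
vertex -2.652 3.087 -3.05
vertex -1.714 2.158 -4.444
vertex -3.724 2.798 -3.578
endloop
endfacet
facet normal -0.488 0.484 0.726
outer loop
vertex -3.724 2.798 -3.578
vertex -2.714 1.672 -2.148
vertex -2.652 3.087 -3.05
endloop
endfacet
facet normal 0.872 0.236 0.430
outer loop
vertex -2.652 3.087 -3.05
vertex -1.776 0.742 -3.542
vertex -1.714 2.158 -4.444
endloop
endfacet
facet normal 0.872 0.236 0.429
outer loop
vertex -2.714 1.672 -2.148
vertex -1.776 0.742 -3.542
vertex -2.652 3.087 -3.05
endloop
endfacet
facet normal 0.179 0.861 0.476
outer loop
vertex -1.295 -0.208 0.41
vertex -1.597 -0.593 1.22
vertex -0.684 -0.651 0.981
endloop
endfacet
facet normal 0.628 0.775 -0.071
outer loop
vertex -1.295 -0.208 0.41
vertex -0.684 -0.651 0.981
vertex -0.634 -0.778 0.044
endloop
endfacet
facet normal 0.239 0.706 -0.667
outer loop
vertex -1.295 -0.208 0.41
vertex -0.634 -0.778 0.044
vertex -1.517 -0.799 -0.295
endloop
endfacet
facet normal -0.450 0.749 -0.486
outer loop
vertex -1.295 -0.208 0.41
vertex -1.517 -0.799 -0.295
vertex -2.113 -0.685 0.432
endloop
endfacet
facet normal -0.487 0.845 0.220
outer loop
vertex -1.295 -0.208 0.41
vertex -2.113 -0.685 0.432
vertex -1.597 -0.593 1.22
endloop
endfacet
facet normal 0.986 0.167 0.030
outer loop
vertex -0.634 -0.778 0.044
vertex -0.684 -0.651 0.981
vertex -0.527 -1.515 0.628
endloop
endfacet
facet normal 0.259 0.305 0.916
outer loop
vertex -0.684 -0.651 0.981
vertex -1.597 -0.593 1.22
vertex -1.123 -1.401 1.355
endloop
endfacet
facet normal -0.818 0.280 0.503
outer loop
vertex -1.597 -0.593 1.22
vertex -2.113 -0.685 0.432
vertex -2.006 -1.422 1.016
endloop
endfacet
facet normal -0.758 0.124 -0.641
outer loop
vertex -2.113 -0.685 0.432
vertex -1.517 -0.799 -0.295
vertex -1.956 -1.549 0.079
endloop
endfacet
facet normal 0.357 0.053 -0.933
outer loop
vertex -1.517 -0.799 -0.295
vertex -0.634 -0.778 0.044
vertex -1.043 -1.607 -0.16
endloop
endfacet
facet normal 0.450 -0.749 0.486
outer loop
vertex -1.345 -1.992 0.65
vertex -0.527 -1.515 0.628
vertex -1.123 -1.401 1.355
endloop
endfacet
facet normal -0.239 -0.706 0.667
outer loop
vertex -1.345 -1.992 0.65
vertex -1.123 -1.401 1.355
vertex -2.006 -1.422 1.016
endloop
endfacet
facet normal -0.628 -0.775 0.071
outer loop
vertex -1.345 -1.992 0.65
vertex -2.006 -1.422 1.016
vertex -1.956 -1.549 0.079
endloop
endfacet
facet normal -0.179 -0.861 -0.476
outer loop
vertex -1.345 -1.992 0.65
vertex -1.956 -1.549 0.079
vertex -1.043 -1.607 -0.16
endloop
endfacet
facet normal 0.487 -0.845 -0.220
outer loop
vertex -1.345 -1.992 0.65
vertex -1.043 -1.607 -0.16
vertex -0.527 -1.515 0.628
endloop
endfacet
facet normal 0.758 -0.124 0.641
outer loop
vertex -1.123 -1.401 1.355
vertex -0.527 -1.515 0.628
vertex -0.684 -0.651 0.981
endloop
endfacet
facet normal -0.357 -0.053 0.933
outer loop
vertex -2.006 -1.422 1.016
vertex -1.123 -1.401 1.355
vertex -1.597 -0.593 1.22
endloop
endfacet
facet normal -0.986 -0.167 -0.030
outer loop
vertex -1.956 -1.549 0.079
vertex -2.006 -1.422 1.016
vertex -2.113 -0.685 0.432
endloop
endfacet
facet normal -0.259 -0.305 -0.916
outer loop
vertex -1.043 -1.607 -0.16
vertex -1.956 -1.549 0.079
vertex -1.517 -0.799 -0.295
endloop
endfacet
facet normal 0.818 -0.280 -0.503
outer loop
vertex -0.527 -1.515 0.628
vertex -1.043 -1.607 -0.16
vertex -0.634 -0.778 0.044
endloop
endfacet

endsolid


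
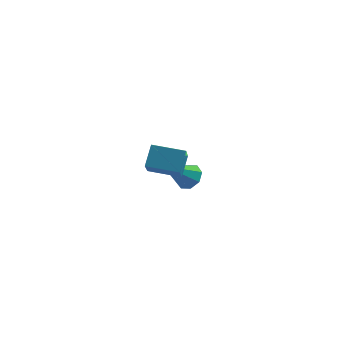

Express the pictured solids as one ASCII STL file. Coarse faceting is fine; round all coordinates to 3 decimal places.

solid 
facet normal -0.990 0.005 0.144
outer loop
vertex 0.411 -3.775 4.336
vertex 0.214 -2.137 2.927
vertex 0.264 -4.634 3.359
endloop
endfacet
facet normal 0.091 -0.755 0.650
outer loop
vertex 1.946 -4.643 3.113
vertex 0.411 -3.775 4.336
vertex 0.264 -4.634 3.359
endloop
endfacet
facet normal -0.990 0.005 0.144
outer loop
vertex 0.264 -4.634 3.359
vertex 0.214 -2.137 2.927
vertex 0.067 -2.996 1.949
endloop
endfacet
facet normal -0.113 -0.656 -0.746
outer loop
vertex 0.067 -2.996 1.949
vertex 1.946 -4.643 3.113
vertex 0.264 -4.634 3.359
endloop
endfacet
facet normal 0.113 0.656 0.747
outer loop
vertex 0.411 -3.775 4.336
vertex 1.896 -2.146 2.681
vertex 0.214 -2.137 2.927
endloop
endfacet
facet normal 0.091 -0.755 0.649
outer loop
vertex 2.093 -3.784 4.091
vertex 0.411 -3.775 4.336
vertex 1.946 -4.643 3.113
endloop
endfacet
facet normal 0.112 0.656 0.746
outer loop
vertex 2.093 -3.784 4.091
vertex 1.896 -2.146 2.681
vertex 0.411 -3.775 4.336
endloop
endfacet
facet normal -0.091 0.755 -0.649
outer loop
vertex 0.214 -2.137 2.927
vertex 1.896 -2.146 2.681
vertex 0.067 -2.996 1.949
endloop
endfacet
facet normal -0.112 -0.656 -0.747
outer loop
vertex 1.749 -3.005 1.704
vertex 1.946 -4.643 3.113
vertex 0.067 -2.996 1.949
endloop
endfacet
facet normal -0.091 0.755 -0.650
outer loop
vertex 0.067 -2.996 1.949
vertex 1.896 -2.146 2.681
vertex 1.749 -3.005 1.704
endloop
endfacet
facet normal 0.990 -0.005 -0.144
outer loop
vertex 1.749 -3.005 1.704
vertex 2.093 -3.784 4.091
vertex 1.946 -4.643 3.113
endloop
endfacet
facet normal 0.990 -0.005 -0.144
outer loop
vertex 1.896 -2.146 2.681
vertex 2.093 -3.784 4.091
vertex 1.749 -3.005 1.704
endloop
endfacet
facet normal 0.532 0.529 -0.661
outer loop
vertex 1.453 3.426 -1.608
vertex 1.104 2.982 -2.244
vertex 0.905 3.698 -1.831
endloop
endfacet
facet normal -0.093 0.513 0.853
outer loop
vertex 1.453 3.426 -1.608
vertex 0.905 3.698 -1.831
vertex -0.044 1.838 -0.816
endloop
endfacet
facet normal 0.531 0.529 -0.662
outer loop
vertex 0.905 3.698 -1.831
vertex 1.104 2.982 -2.244
vertex 0.474 3.55 -2.295
endloop
endfacet
facet normal -0.678 0.587 0.442
outer loop
vertex 0.905 3.698 -1.831
vertex 0.474 3.55 -2.295
vertex -0.044 1.838 -0.816
endloop
endfacet
facet normal 0.531 0.530 -0.661
outer loop
vertex 0.474 3.55 -2.295
vertex 1.104 2.982 -2.244
vertex 0.412 3.07 -2.73
endloop
endfacet
facet normal -0.973 0.212 -0.095
outer loop
vertex 0.474 3.55 -2.295
vertex 0.412 3.07 -2.73
vertex -0.044 1.838 -0.816
endloop
endfacet
facet normal 0.531 0.530 -0.661
outer loop
vertex 0.412 3.07 -2.73
vertex 1.104 2.982 -2.244
vertex 0.756 2.538 -2.88
endloop
endfacet
facet normal -0.804 -0.394 -0.445
outer loop
vertex 0.412 3.07 -2.73
vertex 0.756 2.538 -2.88
vertex -0.044 1.838 -0.816
endloop
endfacet
facet normal 0.532 0.529 -0.661
outer loop
vertex 0.756 2.538 -2.88
vertex 1.104 2.982 -2.244
vertex 1.303 2.266 -2.657
endloop
endfacet
facet normal -0.271 -0.875 -0.402
outer loop
vertex 0.756 2.538 -2.88
vertex 1.303 2.266 -2.657
vertex -0.044 1.838 -0.816
endloop
endfacet
facet normal 0.531 0.529 -0.662
outer loop
vertex 1.303 2.266 -2.657
vertex 1.104 2.982 -2.244
vertex 1.734 2.414 -2.193
endloop
endfacet
facet normal 0.315 -0.949 0.010
outer loop
vertex 1.303 2.266 -2.657
vertex 1.734 2.414 -2.193
vertex -0.044 1.838 -0.816
endloop
endfacet
facet normal 0.531 0.530 -0.661
outer loop
vertex 1.734 2.414 -2.193
vertex 1.104 2.982 -2.244
vertex 1.796 2.894 -1.758
endloop
endfacet
facet normal 0.609 -0.574 0.547
outer loop
vertex 1.734 2.414 -2.193
vertex 1.796 2.894 -1.758
vertex -0.044 1.838 -0.816
endloop
endfacet
facet normal 0.532 0.529 -0.661
outer loop
vertex 1.796 2.894 -1.758
vertex 1.104 2.982 -2.244
vertex 1.453 3.426 -1.608
endloop
endfacet
facet normal 0.441 0.032 0.897
outer loop
vertex 1.796 2.894 -1.758
vertex 1.453 3.426 -1.608
vertex -0.044 1.838 -0.816
endloop
endfacet

endsolid


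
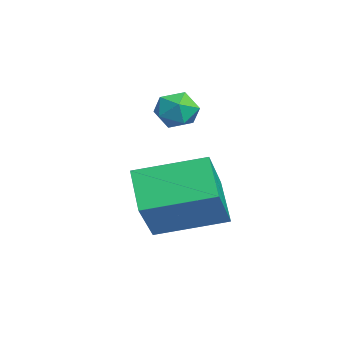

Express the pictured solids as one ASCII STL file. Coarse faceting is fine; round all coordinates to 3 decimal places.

solid 
facet normal -0.636 0.271 -0.722
outer loop
vertex -0.781 -1.082 -4.118
vertex -0.482 0.975 -3.61
vertex 0.395 -1.005 -5.125
endloop
endfacet
facet normal -0.140 -0.961 -0.237
outer loop
vertex 1.642 -1.535 -3.71
vertex -0.781 -1.082 -4.118
vertex 0.395 -1.005 -5.125
endloop
endfacet
facet normal -0.637 0.270 -0.722
outer loop
vertex 0.395 -1.005 -5.125
vertex -0.482 0.975 -3.61
vertex 0.693 1.053 -4.618
endloop
endfacet
facet normal 0.759 0.050 -0.650
outer loop
vertex 0.693 1.053 -4.618
vertex 1.642 -1.535 -3.71
vertex 0.395 -1.005 -5.125
endloop
endfacet
facet normal -0.759 -0.050 0.650
outer loop
vertex -0.781 -1.082 -4.118
vertex 0.765 0.445 -2.195
vertex -0.482 0.975 -3.61
endloop
endfacet
facet normal -0.140 -0.961 -0.237
outer loop
vertex 0.467 -1.613 -2.702
vertex -0.781 -1.082 -4.118
vertex 1.642 -1.535 -3.71
endloop
endfacet
facet normal -0.759 -0.050 0.650
outer loop
vertex 0.467 -1.613 -2.702
vertex 0.765 0.445 -2.195
vertex -0.781 -1.082 -4.118
endloop
endfacet
facet normal 0.140 0.961 0.237
outer loop
vertex -0.482 0.975 -3.61
vertex 0.765 0.445 -2.195
vertex 0.693 1.053 -4.618
endloop
endfacet
facet normal 0.759 0.050 -0.650
outer loop
vertex 1.941 0.522 -3.202
vertex 1.642 -1.535 -3.71
vertex 0.693 1.053 -4.618
endloop
endfacet
facet normal 0.140 0.961 0.237
outer loop
vertex 0.693 1.053 -4.618
vertex 0.765 0.445 -2.195
vertex 1.941 0.522 -3.202
endloop
endfacet
facet normal 0.637 -0.271 0.722
outer loop
vertex 1.941 0.522 -3.202
vertex 0.467 -1.613 -2.702
vertex 1.642 -1.535 -3.71
endloop
endfacet
facet normal 0.636 -0.270 0.723
outer loop
vertex 0.765 0.445 -2.195
vertex 0.467 -1.613 -2.702
vertex 1.941 0.522 -3.202
endloop
endfacet
facet normal -0.097 0.844 0.528
outer loop
vertex -2.395 0.514 -1.237
vertex -2.033 0.211 -0.686
vertex -1.673 0.574 -1.2
endloop
endfacet
facet normal -0.073 0.982 -0.173
outer loop
vertex -2.395 0.514 -1.237
vertex -1.673 0.574 -1.2
vertex -1.993 0.438 -1.837
endloop
endfacet
facet normal -0.608 0.627 -0.487
outer loop
vertex -2.395 0.514 -1.237
vertex -1.993 0.438 -1.837
vertex -2.552 -0.009 -1.715
endloop
endfacet
facet normal -0.963 0.270 0.021
outer loop
vertex -2.395 0.514 -1.237
vertex -2.552 -0.009 -1.715
vertex -2.576 -0.149 -1.004
endloop
endfacet
facet normal -0.647 0.404 0.647
outer loop
vertex -2.395 0.514 -1.237
vertex -2.576 -0.149 -1.004
vertex -2.033 0.211 -0.686
endloop
endfacet
facet normal 0.542 0.724 -0.427
outer loop
vertex -1.993 0.438 -1.837
vertex -1.673 0.574 -1.2
vertex -1.384 0.089 -1.656
endloop
endfacet
facet normal 0.502 0.501 0.705
outer loop
vertex -1.673 0.574 -1.2
vertex -2.033 0.211 -0.686
vertex -1.408 -0.051 -0.945
endloop
endfacet
facet normal -0.387 -0.210 0.898
outer loop
vertex -2.033 0.211 -0.686
vertex -2.576 -0.149 -1.004
vertex -1.967 -0.498 -0.823
endloop
endfacet
facet normal -0.897 -0.427 -0.114
outer loop
vertex -2.576 -0.149 -1.004
vertex -2.552 -0.009 -1.715
vertex -2.287 -0.634 -1.46
endloop
endfacet
facet normal -0.324 0.150 -0.934
outer loop
vertex -2.552 -0.009 -1.715
vertex -1.993 0.438 -1.837
vertex -1.927 -0.271 -1.974
endloop
endfacet
facet normal 0.963 -0.270 -0.021
outer loop
vertex -1.565 -0.574 -1.423
vertex -1.384 0.089 -1.656
vertex -1.408 -0.051 -0.945
endloop
endfacet
facet normal 0.608 -0.627 0.487
outer loop
vertex -1.565 -0.574 -1.423
vertex -1.408 -0.051 -0.945
vertex -1.967 -0.498 -0.823
endloop
endfacet
facet normal 0.073 -0.982 0.173
outer loop
vertex -1.565 -0.574 -1.423
vertex -1.967 -0.498 -0.823
vertex -2.287 -0.634 -1.46
endloop
endfacet
facet normal 0.097 -0.844 -0.528
outer loop
vertex -1.565 -0.574 -1.423
vertex -2.287 -0.634 -1.46
vertex -1.927 -0.271 -1.974
endloop
endfacet
facet normal 0.647 -0.404 -0.647
outer loop
vertex -1.565 -0.574 -1.423
vertex -1.927 -0.271 -1.974
vertex -1.384 0.089 -1.656
endloop
endfacet
facet normal 0.897 0.427 0.114
outer loop
vertex -1.408 -0.051 -0.945
vertex -1.384 0.089 -1.656
vertex -1.673 0.574 -1.2
endloop
endfacet
facet normal 0.324 -0.150 0.934
outer loop
vertex -1.967 -0.498 -0.823
vertex -1.408 -0.051 -0.945
vertex -2.033 0.211 -0.686
endloop
endfacet
facet normal -0.542 -0.724 0.427
outer loop
vertex -2.287 -0.634 -1.46
vertex -1.967 -0.498 -0.823
vertex -2.576 -0.149 -1.004
endloop
endfacet
facet normal -0.502 -0.501 -0.705
outer loop
vertex -1.927 -0.271 -1.974
vertex -2.287 -0.634 -1.46
vertex -2.552 -0.009 -1.715
endloop
endfacet
facet normal 0.387 0.210 -0.898
outer loop
vertex -1.384 0.089 -1.656
vertex -1.927 -0.271 -1.974
vertex -1.993 0.438 -1.837
endloop
endfacet

endsolid


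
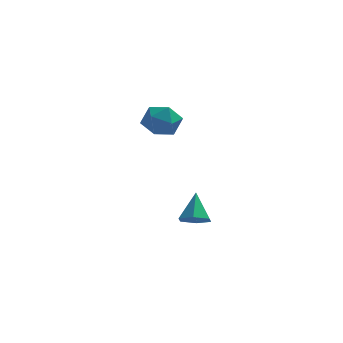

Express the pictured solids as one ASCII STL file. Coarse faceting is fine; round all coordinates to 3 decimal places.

solid 
facet normal 0.051 -0.607 -0.793
outer loop
vertex 2.834 3.112 -1.27
vertex 2.292 2.842 -1.098
vertex 2.286 3.342 -1.481
endloop
endfacet
facet normal 0.433 0.888 -0.157
outer loop
vertex 2.834 3.112 -1.27
vertex 2.286 3.342 -1.481
vertex 2.228 3.618 -0.082
endloop
endfacet
facet normal 0.050 -0.607 -0.793
outer loop
vertex 2.286 3.342 -1.481
vertex 2.292 2.842 -1.098
vertex 1.744 3.071 -1.308
endloop
endfacet
facet normal -0.487 0.853 -0.188
outer loop
vertex 2.286 3.342 -1.481
vertex 1.744 3.071 -1.308
vertex 2.228 3.618 -0.082
endloop
endfacet
facet normal 0.050 -0.607 -0.793
outer loop
vertex 1.744 3.071 -1.308
vertex 2.292 2.842 -1.098
vertex 1.75 2.571 -0.925
endloop
endfacet
facet normal -0.938 0.203 0.280
outer loop
vertex 1.744 3.071 -1.308
vertex 1.75 2.571 -0.925
vertex 2.228 3.618 -0.082
endloop
endfacet
facet normal 0.050 -0.607 -0.793
outer loop
vertex 1.75 2.571 -0.925
vertex 2.292 2.842 -1.098
vertex 2.298 2.341 -0.714
endloop
endfacet
facet normal -0.473 -0.412 0.779
outer loop
vertex 1.75 2.571 -0.925
vertex 2.298 2.341 -0.714
vertex 2.228 3.618 -0.082
endloop
endfacet
facet normal 0.050 -0.607 -0.793
outer loop
vertex 2.298 2.341 -0.714
vertex 2.292 2.842 -1.098
vertex 2.84 2.612 -0.887
endloop
endfacet
facet normal 0.447 -0.377 0.811
outer loop
vertex 2.298 2.341 -0.714
vertex 2.84 2.612 -0.887
vertex 2.228 3.618 -0.082
endloop
endfacet
facet normal 0.051 -0.607 -0.793
outer loop
vertex 2.84 2.612 -0.887
vertex 2.292 2.842 -1.098
vertex 2.834 3.112 -1.27
endloop
endfacet
facet normal 0.899 0.273 0.342
outer loop
vertex 2.84 2.612 -0.887
vertex 2.834 3.112 -1.27
vertex 2.228 3.618 -0.082
endloop
endfacet
facet normal -0.009 0.415 0.910
outer loop
vertex 1.278 3.501 4.069
vertex 0.653 3.062 4.263
vertex 1.382 2.79 4.394
endloop
endfacet
facet normal 0.654 0.392 0.647
outer loop
vertex 1.278 3.501 4.069
vertex 1.382 2.79 4.394
vertex 1.839 3.019 3.794
endloop
endfacet
facet normal 0.660 0.751 0.031
outer loop
vertex 1.278 3.501 4.069
vertex 1.839 3.019 3.794
vertex 1.393 3.432 3.291
endloop
endfacet
facet normal 0.000 0.996 -0.088
outer loop
vertex 1.278 3.501 4.069
vertex 1.393 3.432 3.291
vertex 0.66 3.458 3.582
endloop
endfacet
facet normal -0.413 0.789 0.455
outer loop
vertex 1.278 3.501 4.069
vertex 0.66 3.458 3.582
vertex 0.653 3.062 4.263
endloop
endfacet
facet normal 0.811 -0.291 0.507
outer loop
vertex 1.839 3.019 3.794
vertex 1.382 2.79 4.394
vertex 1.56 2.282 3.818
endloop
endfacet
facet normal -0.261 -0.251 0.932
outer loop
vertex 1.382 2.79 4.394
vertex 0.653 3.062 4.263
vertex 0.827 2.308 4.109
endloop
endfacet
facet normal -0.915 0.353 0.196
outer loop
vertex 0.653 3.062 4.263
vertex 0.66 3.458 3.582
vertex 0.381 2.721 3.606
endloop
endfacet
facet normal -0.247 0.688 -0.683
outer loop
vertex 0.66 3.458 3.582
vertex 1.393 3.432 3.291
vertex 0.838 2.95 3.006
endloop
endfacet
facet normal 0.822 0.290 -0.491
outer loop
vertex 1.393 3.432 3.291
vertex 1.839 3.019 3.794
vertex 1.567 2.678 3.137
endloop
endfacet
facet normal -0.000 -0.996 0.088
outer loop
vertex 0.942 2.239 3.331
vertex 1.56 2.282 3.818
vertex 0.827 2.308 4.109
endloop
endfacet
facet normal -0.660 -0.751 -0.031
outer loop
vertex 0.942 2.239 3.331
vertex 0.827 2.308 4.109
vertex 0.381 2.721 3.606
endloop
endfacet
facet normal -0.654 -0.392 -0.647
outer loop
vertex 0.942 2.239 3.331
vertex 0.381 2.721 3.606
vertex 0.838 2.95 3.006
endloop
endfacet
facet normal 0.009 -0.415 -0.910
outer loop
vertex 0.942 2.239 3.331
vertex 0.838 2.95 3.006
vertex 1.567 2.678 3.137
endloop
endfacet
facet normal 0.413 -0.789 -0.455
outer loop
vertex 0.942 2.239 3.331
vertex 1.567 2.678 3.137
vertex 1.56 2.282 3.818
endloop
endfacet
facet normal 0.247 -0.688 0.683
outer loop
vertex 0.827 2.308 4.109
vertex 1.56 2.282 3.818
vertex 1.382 2.79 4.394
endloop
endfacet
facet normal -0.822 -0.290 0.491
outer loop
vertex 0.381 2.721 3.606
vertex 0.827 2.308 4.109
vertex 0.653 3.062 4.263
endloop
endfacet
facet normal -0.811 0.291 -0.507
outer loop
vertex 0.838 2.95 3.006
vertex 0.381 2.721 3.606
vertex 0.66 3.458 3.582
endloop
endfacet
facet normal 0.261 0.251 -0.932
outer loop
vertex 1.567 2.678 3.137
vertex 0.838 2.95 3.006
vertex 1.393 3.432 3.291
endloop
endfacet
facet normal 0.915 -0.353 -0.196
outer loop
vertex 1.56 2.282 3.818
vertex 1.567 2.678 3.137
vertex 1.839 3.019 3.794
endloop
endfacet

endsolid


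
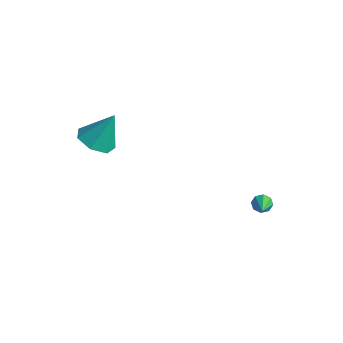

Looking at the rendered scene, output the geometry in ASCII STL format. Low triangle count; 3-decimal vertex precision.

solid 
facet normal -0.257 -0.433 -0.864
outer loop
vertex -1.87 -2.308 1.198
vertex -2.65 -2.842 1.698
vertex -2.694 -1.881 1.229
endloop
endfacet
facet normal 0.457 0.887 -0.067
outer loop
vertex -1.87 -2.308 1.198
vertex -2.694 -1.881 1.229
vertex -2.15 -1.998 3.382
endloop
endfacet
facet normal -0.257 -0.433 -0.864
outer loop
vertex -2.694 -1.881 1.229
vertex -2.65 -2.842 1.698
vertex -3.485 -2.178 1.613
endloop
endfacet
facet normal -0.295 0.947 0.126
outer loop
vertex -2.694 -1.881 1.229
vertex -3.485 -2.178 1.613
vertex -2.15 -1.998 3.382
endloop
endfacet
facet normal -0.257 -0.433 -0.864
outer loop
vertex -3.485 -2.178 1.613
vertex -2.65 -2.842 1.698
vertex -3.648 -2.975 2.061
endloop
endfacet
facet normal -0.738 0.439 0.512
outer loop
vertex -3.485 -2.178 1.613
vertex -3.648 -2.975 2.061
vertex -2.15 -1.998 3.382
endloop
endfacet
facet normal -0.257 -0.432 -0.864
outer loop
vertex -3.648 -2.975 2.061
vertex -2.65 -2.842 1.698
vertex -3.06 -3.672 2.235
endloop
endfacet
facet normal -0.540 -0.256 0.802
outer loop
vertex -3.648 -2.975 2.061
vertex -3.06 -3.672 2.235
vertex -2.15 -1.998 3.382
endloop
endfacet
facet normal -0.256 -0.433 -0.864
outer loop
vertex -3.06 -3.672 2.235
vertex -2.65 -2.842 1.698
vertex -2.163 -3.744 2.005
endloop
endfacet
facet normal 0.150 -0.613 0.776
outer loop
vertex -3.06 -3.672 2.235
vertex -2.163 -3.744 2.005
vertex -2.15 -1.998 3.382
endloop
endfacet
facet normal -0.257 -0.433 -0.864
outer loop
vertex -2.163 -3.744 2.005
vertex -2.65 -2.842 1.698
vertex -1.633 -3.137 1.543
endloop
endfacet
facet normal 0.813 -0.364 0.454
outer loop
vertex -2.163 -3.744 2.005
vertex -1.633 -3.137 1.543
vertex -2.15 -1.998 3.382
endloop
endfacet
facet normal -0.257 -0.433 -0.864
outer loop
vertex -1.633 -3.137 1.543
vertex -2.65 -2.842 1.698
vertex -1.87 -2.308 1.198
endloop
endfacet
facet normal 0.949 0.304 0.079
outer loop
vertex -1.633 -3.137 1.543
vertex -1.87 -2.308 1.198
vertex -2.15 -1.998 3.382
endloop
endfacet
facet normal -0.535 0.666 -0.521
outer loop
vertex 3.469 3.13 -4.728
vertex 3.051 3.083 -4.359
vertex 3.503 3.41 -4.405
endloop
endfacet
facet normal 0.967 0.134 -0.218
outer loop
vertex 3.469 3.13 -4.728
vertex 3.503 3.41 -4.405
vertex 3.889 2.037 -3.541
endloop
endfacet
facet normal -0.535 0.666 -0.520
outer loop
vertex 3.503 3.41 -4.405
vertex 3.051 3.083 -4.359
vertex 3.272 3.498 -4.055
endloop
endfacet
facet normal 0.786 0.472 0.400
outer loop
vertex 3.503 3.41 -4.405
vertex 3.272 3.498 -4.055
vertex 3.889 2.037 -3.541
endloop
endfacet
facet normal -0.534 0.666 -0.521
outer loop
vertex 3.272 3.498 -4.055
vertex 3.051 3.083 -4.359
vertex 2.911 3.343 -3.883
endloop
endfacet
facet normal 0.242 0.411 0.879
outer loop
vertex 3.272 3.498 -4.055
vertex 2.911 3.343 -3.883
vertex 3.889 2.037 -3.541
endloop
endfacet
facet normal -0.535 0.666 -0.521
outer loop
vertex 2.911 3.343 -3.883
vertex 3.051 3.083 -4.359
vertex 2.632 3.036 -3.989
endloop
endfacet
facet normal -0.344 -0.012 0.939
outer loop
vertex 2.911 3.343 -3.883
vertex 2.632 3.036 -3.989
vertex 3.889 2.037 -3.541
endloop
endfacet
facet normal -0.535 0.666 -0.521
outer loop
vertex 2.632 3.036 -3.989
vertex 3.051 3.083 -4.359
vertex 2.598 2.756 -4.312
endloop
endfacet
facet normal -0.632 -0.551 0.544
outer loop
vertex 2.632 3.036 -3.989
vertex 2.598 2.756 -4.312
vertex 3.889 2.037 -3.541
endloop
endfacet
facet normal -0.535 0.666 -0.520
outer loop
vertex 2.598 2.756 -4.312
vertex 3.051 3.083 -4.359
vertex 2.829 2.668 -4.662
endloop
endfacet
facet normal -0.451 -0.889 -0.074
outer loop
vertex 2.598 2.756 -4.312
vertex 2.829 2.668 -4.662
vertex 3.889 2.037 -3.541
endloop
endfacet
facet normal -0.535 0.666 -0.520
outer loop
vertex 2.829 2.668 -4.662
vertex 3.051 3.083 -4.359
vertex 3.19 2.823 -4.835
endloop
endfacet
facet normal 0.091 -0.829 -0.552
outer loop
vertex 2.829 2.668 -4.662
vertex 3.19 2.823 -4.835
vertex 3.889 2.037 -3.541
endloop
endfacet
facet normal -0.534 0.667 -0.520
outer loop
vertex 3.19 2.823 -4.835
vertex 3.051 3.083 -4.359
vertex 3.469 3.13 -4.728
endloop
endfacet
facet normal 0.679 -0.404 -0.612
outer loop
vertex 3.19 2.823 -4.835
vertex 3.469 3.13 -4.728
vertex 3.889 2.037 -3.541
endloop
endfacet

endsolid


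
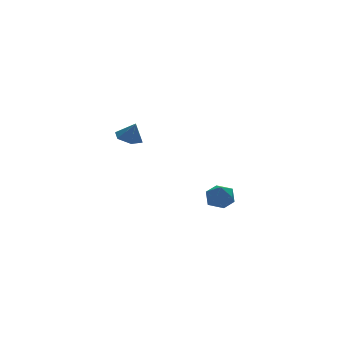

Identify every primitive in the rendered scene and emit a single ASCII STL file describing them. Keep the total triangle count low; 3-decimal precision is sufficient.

solid 
facet normal -0.203 0.315 -0.927
outer loop
vertex -3.441 -2.2 3.102
vertex -3.974 -1.693 3.391
vertex -3.221 -1.468 3.303
endloop
endfacet
facet normal 0.907 -0.341 0.248
outer loop
vertex -3.441 -2.2 3.102
vertex -3.221 -1.468 3.303
vertex -3.746 -2.047 4.429
endloop
endfacet
facet normal -0.203 0.315 -0.927
outer loop
vertex -3.221 -1.468 3.303
vertex -3.974 -1.693 3.391
vertex -3.754 -0.961 3.592
endloop
endfacet
facet normal 0.712 0.432 0.554
outer loop
vertex -3.221 -1.468 3.303
vertex -3.754 -0.961 3.592
vertex -3.746 -2.047 4.429
endloop
endfacet
facet normal -0.203 0.316 -0.927
outer loop
vertex -3.754 -0.961 3.592
vertex -3.974 -1.693 3.391
vertex -4.506 -1.186 3.68
endloop
endfacet
facet normal -0.089 0.608 0.789
outer loop
vertex -3.754 -0.961 3.592
vertex -4.506 -1.186 3.68
vertex -3.746 -2.047 4.429
endloop
endfacet
facet normal -0.203 0.316 -0.927
outer loop
vertex -4.506 -1.186 3.68
vertex -3.974 -1.693 3.391
vertex -4.726 -1.918 3.479
endloop
endfacet
facet normal -0.695 0.012 0.719
outer loop
vertex -4.506 -1.186 3.68
vertex -4.726 -1.918 3.479
vertex -3.746 -2.047 4.429
endloop
endfacet
facet normal -0.203 0.316 -0.927
outer loop
vertex -4.726 -1.918 3.479
vertex -3.974 -1.693 3.391
vertex -4.194 -2.425 3.19
endloop
endfacet
facet normal -0.501 -0.761 0.413
outer loop
vertex -4.726 -1.918 3.479
vertex -4.194 -2.425 3.19
vertex -3.746 -2.047 4.429
endloop
endfacet
facet normal -0.203 0.315 -0.927
outer loop
vertex -4.194 -2.425 3.19
vertex -3.974 -1.693 3.391
vertex -3.441 -2.2 3.102
endloop
endfacet
facet normal 0.301 -0.937 0.177
outer loop
vertex -4.194 -2.425 3.19
vertex -3.441 -2.2 3.102
vertex -3.746 -2.047 4.429
endloop
endfacet
facet normal -0.693 -0.287 0.662
outer loop
vertex 2.764 2.519 -3.048
vertex 2.882 1.609 -3.319
vertex 3.412 1.969 -2.608
endloop
endfacet
facet normal -0.351 0.297 0.888
outer loop
vertex 2.764 2.519 -3.048
vertex 3.412 1.969 -2.608
vertex 3.624 2.876 -2.828
endloop
endfacet
facet normal -0.437 0.807 0.398
outer loop
vertex 2.764 2.519 -3.048
vertex 3.624 2.876 -2.828
vertex 3.225 3.077 -3.674
endloop
endfacet
facet normal -0.832 0.539 -0.132
outer loop
vertex 2.764 2.519 -3.048
vertex 3.225 3.077 -3.674
vertex 2.766 2.294 -3.977
endloop
endfacet
facet normal -0.990 -0.138 0.031
outer loop
vertex 2.764 2.519 -3.048
vertex 2.766 2.294 -3.977
vertex 2.882 1.609 -3.319
endloop
endfacet
facet normal 0.346 0.144 0.927
outer loop
vertex 3.624 2.876 -2.828
vertex 3.412 1.969 -2.608
vertex 4.274 2.186 -2.963
endloop
endfacet
facet normal -0.209 -0.801 0.561
outer loop
vertex 3.412 1.969 -2.608
vertex 2.882 1.609 -3.319
vertex 3.815 1.403 -3.266
endloop
endfacet
facet normal -0.689 -0.559 -0.461
outer loop
vertex 2.882 1.609 -3.319
vertex 2.766 2.294 -3.977
vertex 3.416 1.604 -4.112
endloop
endfacet
facet normal -0.433 0.535 -0.725
outer loop
vertex 2.766 2.294 -3.977
vertex 3.225 3.077 -3.674
vertex 3.628 2.511 -4.332
endloop
endfacet
facet normal 0.206 0.969 0.133
outer loop
vertex 3.225 3.077 -3.674
vertex 3.624 2.876 -2.828
vertex 4.158 2.871 -3.621
endloop
endfacet
facet normal 0.832 -0.539 0.132
outer loop
vertex 4.276 1.961 -3.892
vertex 4.274 2.186 -2.963
vertex 3.815 1.403 -3.266
endloop
endfacet
facet normal 0.437 -0.807 -0.398
outer loop
vertex 4.276 1.961 -3.892
vertex 3.815 1.403 -3.266
vertex 3.416 1.604 -4.112
endloop
endfacet
facet normal 0.351 -0.297 -0.888
outer loop
vertex 4.276 1.961 -3.892
vertex 3.416 1.604 -4.112
vertex 3.628 2.511 -4.332
endloop
endfacet
facet normal 0.693 0.287 -0.662
outer loop
vertex 4.276 1.961 -3.892
vertex 3.628 2.511 -4.332
vertex 4.158 2.871 -3.621
endloop
endfacet
facet normal 0.990 0.138 -0.031
outer loop
vertex 4.276 1.961 -3.892
vertex 4.158 2.871 -3.621
vertex 4.274 2.186 -2.963
endloop
endfacet
facet normal 0.433 -0.535 0.725
outer loop
vertex 3.815 1.403 -3.266
vertex 4.274 2.186 -2.963
vertex 3.412 1.969 -2.608
endloop
endfacet
facet normal -0.206 -0.969 -0.133
outer loop
vertex 3.416 1.604 -4.112
vertex 3.815 1.403 -3.266
vertex 2.882 1.609 -3.319
endloop
endfacet
facet normal -0.346 -0.144 -0.927
outer loop
vertex 3.628 2.511 -4.332
vertex 3.416 1.604 -4.112
vertex 2.766 2.294 -3.977
endloop
endfacet
facet normal 0.209 0.801 -0.561
outer loop
vertex 4.158 2.871 -3.621
vertex 3.628 2.511 -4.332
vertex 3.225 3.077 -3.674
endloop
endfacet
facet normal 0.689 0.559 0.461
outer loop
vertex 4.274 2.186 -2.963
vertex 4.158 2.871 -3.621
vertex 3.624 2.876 -2.828
endloop
endfacet

endsolid


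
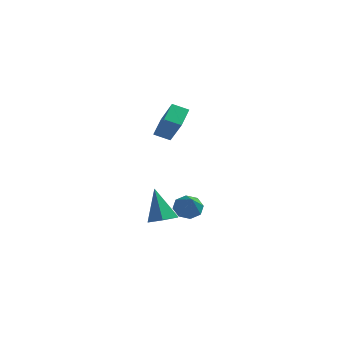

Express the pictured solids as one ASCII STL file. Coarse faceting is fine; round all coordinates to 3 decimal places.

solid 
facet normal -0.497 0.626 -0.601
outer loop
vertex 3.945 -1.342 -3.95
vertex 3.278 -1.464 -3.526
vertex 3.886 -0.945 -3.488
endloop
endfacet
facet normal 0.987 0.160 -0.011
outer loop
vertex 3.945 -1.342 -3.95
vertex 3.886 -0.945 -3.488
vertex 4.162 -2.576 -2.454
endloop
endfacet
facet normal -0.496 0.625 -0.603
outer loop
vertex 3.886 -0.945 -3.488
vertex 3.278 -1.464 -3.526
vertex 3.47 -0.851 -3.048
endloop
endfacet
facet normal 0.690 0.467 0.553
outer loop
vertex 3.886 -0.945 -3.488
vertex 3.47 -0.851 -3.048
vertex 4.162 -2.576 -2.454
endloop
endfacet
facet normal -0.496 0.625 -0.602
outer loop
vertex 3.47 -0.851 -3.048
vertex 3.278 -1.464 -3.526
vertex 2.942 -1.116 -2.888
endloop
endfacet
facet normal 0.101 0.360 0.928
outer loop
vertex 3.47 -0.851 -3.048
vertex 2.942 -1.116 -2.888
vertex 4.162 -2.576 -2.454
endloop
endfacet
facet normal -0.496 0.625 -0.602
outer loop
vertex 2.942 -1.116 -2.888
vertex 3.278 -1.464 -3.526
vertex 2.611 -1.585 -3.102
endloop
endfacet
facet normal -0.437 -0.099 0.894
outer loop
vertex 2.942 -1.116 -2.888
vertex 2.611 -1.585 -3.102
vertex 4.162 -2.576 -2.454
endloop
endfacet
facet normal -0.496 0.625 -0.603
outer loop
vertex 2.611 -1.585 -3.102
vertex 3.278 -1.464 -3.526
vertex 2.67 -1.983 -3.563
endloop
endfacet
facet normal -0.606 -0.639 0.474
outer loop
vertex 2.611 -1.585 -3.102
vertex 2.67 -1.983 -3.563
vertex 4.162 -2.576 -2.454
endloop
endfacet
facet normal -0.497 0.625 -0.602
outer loop
vertex 2.67 -1.983 -3.563
vertex 3.278 -1.464 -3.526
vertex 3.086 -2.076 -4.003
endloop
endfacet
facet normal -0.308 -0.947 -0.091
outer loop
vertex 2.67 -1.983 -3.563
vertex 3.086 -2.076 -4.003
vertex 4.162 -2.576 -2.454
endloop
endfacet
facet normal -0.496 0.625 -0.602
outer loop
vertex 3.086 -2.076 -4.003
vertex 3.278 -1.464 -3.526
vertex 3.614 -1.811 -4.163
endloop
endfacet
facet normal 0.280 -0.839 -0.466
outer loop
vertex 3.086 -2.076 -4.003
vertex 3.614 -1.811 -4.163
vertex 4.162 -2.576 -2.454
endloop
endfacet
facet normal -0.497 0.624 -0.602
outer loop
vertex 3.614 -1.811 -4.163
vertex 3.278 -1.464 -3.526
vertex 3.945 -1.342 -3.95
endloop
endfacet
facet normal 0.817 -0.381 -0.432
outer loop
vertex 3.614 -1.811 -4.163
vertex 3.945 -1.342 -3.95
vertex 4.162 -2.576 -2.454
endloop
endfacet
facet normal -0.564 0.379 -0.734
outer loop
vertex 0.968 -0.302 1.896
vertex 1.738 0.099 1.511
vertex 1.176 -1.397 1.171
endloop
endfacet
facet normal -0.811 -0.422 0.405
outer loop
vertex 2.282 -2.139 2.609
vertex 0.968 -0.302 1.896
vertex 1.176 -1.397 1.171
endloop
endfacet
facet normal -0.564 0.379 -0.734
outer loop
vertex 1.176 -1.397 1.171
vertex 1.738 0.099 1.511
vertex 1.947 -0.996 0.786
endloop
endfacet
facet normal 0.156 -0.824 -0.545
outer loop
vertex 1.947 -0.996 0.786
vertex 2.282 -2.139 2.609
vertex 1.176 -1.397 1.171
endloop
endfacet
facet normal -0.156 0.824 0.545
outer loop
vertex 0.968 -0.302 1.896
vertex 2.844 -0.643 2.949
vertex 1.738 0.099 1.511
endloop
endfacet
facet normal -0.811 -0.423 0.405
outer loop
vertex 2.073 -1.044 3.334
vertex 0.968 -0.302 1.896
vertex 2.282 -2.139 2.609
endloop
endfacet
facet normal -0.156 0.824 0.545
outer loop
vertex 2.073 -1.044 3.334
vertex 2.844 -0.643 2.949
vertex 0.968 -0.302 1.896
endloop
endfacet
facet normal 0.811 0.423 -0.405
outer loop
vertex 1.738 0.099 1.511
vertex 2.844 -0.643 2.949
vertex 1.947 -0.996 0.786
endloop
endfacet
facet normal 0.156 -0.824 -0.545
outer loop
vertex 3.052 -1.738 2.224
vertex 2.282 -2.139 2.609
vertex 1.947 -0.996 0.786
endloop
endfacet
facet normal 0.811 0.422 -0.405
outer loop
vertex 1.947 -0.996 0.786
vertex 2.844 -0.643 2.949
vertex 3.052 -1.738 2.224
endloop
endfacet
facet normal 0.564 -0.378 0.734
outer loop
vertex 3.052 -1.738 2.224
vertex 2.073 -1.044 3.334
vertex 2.282 -2.139 2.609
endloop
endfacet
facet normal 0.564 -0.379 0.734
outer loop
vertex 2.844 -0.643 2.949
vertex 2.073 -1.044 3.334
vertex 3.052 -1.738 2.224
endloop
endfacet
facet normal 0.347 -0.167 -0.923
outer loop
vertex 1.993 -1.847 -4.584
vertex 1.556 -1.095 -4.884
vertex 2.419 -1.032 -4.571
endloop
endfacet
facet normal 0.641 -0.346 0.686
outer loop
vertex 1.993 -1.847 -4.584
vertex 2.419 -1.032 -4.571
vertex 0.824 -0.745 -2.936
endloop
endfacet
facet normal 0.347 -0.167 -0.923
outer loop
vertex 2.419 -1.032 -4.571
vertex 1.556 -1.095 -4.884
vertex 1.982 -0.28 -4.871
endloop
endfacet
facet normal 0.634 0.575 0.517
outer loop
vertex 2.419 -1.032 -4.571
vertex 1.982 -0.28 -4.871
vertex 0.824 -0.745 -2.936
endloop
endfacet
facet normal 0.347 -0.167 -0.923
outer loop
vertex 1.982 -0.28 -4.871
vertex 1.556 -1.095 -4.884
vertex 1.119 -0.344 -5.184
endloop
endfacet
facet normal -0.130 0.979 0.158
outer loop
vertex 1.982 -0.28 -4.871
vertex 1.119 -0.344 -5.184
vertex 0.824 -0.745 -2.936
endloop
endfacet
facet normal 0.347 -0.167 -0.923
outer loop
vertex 1.119 -0.344 -5.184
vertex 1.556 -1.095 -4.884
vertex 0.693 -1.159 -5.197
endloop
endfacet
facet normal -0.886 0.463 -0.034
outer loop
vertex 1.119 -0.344 -5.184
vertex 0.693 -1.159 -5.197
vertex 0.824 -0.745 -2.936
endloop
endfacet
facet normal 0.347 -0.166 -0.923
outer loop
vertex 0.693 -1.159 -5.197
vertex 1.556 -1.095 -4.884
vertex 1.13 -1.911 -4.897
endloop
endfacet
facet normal -0.879 -0.457 0.135
outer loop
vertex 0.693 -1.159 -5.197
vertex 1.13 -1.911 -4.897
vertex 0.824 -0.745 -2.936
endloop
endfacet
facet normal 0.347 -0.166 -0.923
outer loop
vertex 1.13 -1.911 -4.897
vertex 1.556 -1.095 -4.884
vertex 1.993 -1.847 -4.584
endloop
endfacet
facet normal -0.115 -0.862 0.494
outer loop
vertex 1.13 -1.911 -4.897
vertex 1.993 -1.847 -4.584
vertex 0.824 -0.745 -2.936
endloop
endfacet

endsolid


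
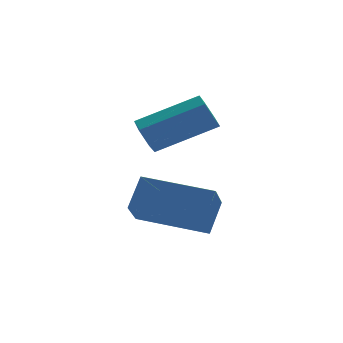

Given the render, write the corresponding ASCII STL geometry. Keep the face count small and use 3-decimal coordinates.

solid 
facet normal -0.883 0.162 -0.441
outer loop
vertex 0.387 2.643 -2.425
vertex 0.197 2.841 -1.972
vertex 0.431 3.162 -2.322
endloop
endfacet
facet normal 0.463 0.135 -0.876
outer loop
vertex 0.387 2.643 -2.425
vertex 0.431 3.162 -2.322
vertex 1.914 2.362 -1.662
endloop
endfacet
facet normal 0.463 0.135 -0.876
outer loop
vertex 1.914 2.362 -1.662
vertex 0.431 3.162 -2.322
vertex 1.958 2.88 -1.559
endloop
endfacet
facet normal 0.882 -0.163 0.442
outer loop
vertex 1.914 2.362 -1.662
vertex 1.958 2.88 -1.559
vertex 1.723 2.559 -1.208
endloop
endfacet
facet normal -0.883 0.163 -0.441
outer loop
vertex 0.431 3.162 -2.322
vertex 0.197 2.841 -1.972
vertex 0.241 3.359 -1.869
endloop
endfacet
facet normal 0.304 0.914 -0.270
outer loop
vertex 0.431 3.162 -2.322
vertex 0.241 3.359 -1.869
vertex 1.958 2.88 -1.559
endloop
endfacet
facet normal 0.304 0.914 -0.269
outer loop
vertex 1.958 2.88 -1.559
vertex 0.241 3.359 -1.869
vertex 1.767 3.077 -1.105
endloop
endfacet
facet normal 0.882 -0.163 0.442
outer loop
vertex 1.958 2.88 -1.559
vertex 1.767 3.077 -1.105
vertex 1.723 2.559 -1.208
endloop
endfacet
facet normal -0.882 0.163 -0.442
outer loop
vertex 0.241 3.359 -1.869
vertex 0.197 2.841 -1.972
vertex 0.006 3.038 -1.518
endloop
endfacet
facet normal -0.159 0.779 0.606
outer loop
vertex 0.241 3.359 -1.869
vertex 0.006 3.038 -1.518
vertex 1.767 3.077 -1.105
endloop
endfacet
facet normal -0.159 0.779 0.606
outer loop
vertex 1.767 3.077 -1.105
vertex 0.006 3.038 -1.518
vertex 1.533 2.757 -0.755
endloop
endfacet
facet normal 0.883 -0.163 0.441
outer loop
vertex 1.767 3.077 -1.105
vertex 1.533 2.757 -0.755
vertex 1.723 2.559 -1.208
endloop
endfacet
facet normal -0.882 0.163 -0.442
outer loop
vertex 0.006 3.038 -1.518
vertex 0.197 2.841 -1.972
vertex -0.038 2.52 -1.621
endloop
endfacet
facet normal -0.463 -0.135 0.876
outer loop
vertex 0.006 3.038 -1.518
vertex -0.038 2.52 -1.621
vertex 1.533 2.757 -0.755
endloop
endfacet
facet normal -0.463 -0.135 0.876
outer loop
vertex 1.533 2.757 -0.755
vertex -0.038 2.52 -1.621
vertex 1.489 2.238 -0.858
endloop
endfacet
facet normal 0.883 -0.162 0.441
outer loop
vertex 1.533 2.757 -0.755
vertex 1.489 2.238 -0.858
vertex 1.723 2.559 -1.208
endloop
endfacet
facet normal -0.882 0.163 -0.442
outer loop
vertex -0.038 2.52 -1.621
vertex 0.197 2.841 -1.972
vertex 0.153 2.323 -2.075
endloop
endfacet
facet normal -0.303 -0.914 0.269
outer loop
vertex -0.038 2.52 -1.621
vertex 0.153 2.323 -2.075
vertex 1.489 2.238 -0.858
endloop
endfacet
facet normal -0.304 -0.914 0.270
outer loop
vertex 1.489 2.238 -0.858
vertex 0.153 2.323 -2.075
vertex 1.679 2.041 -1.311
endloop
endfacet
facet normal 0.883 -0.163 0.441
outer loop
vertex 1.489 2.238 -0.858
vertex 1.679 2.041 -1.311
vertex 1.723 2.559 -1.208
endloop
endfacet
facet normal -0.883 0.163 -0.441
outer loop
vertex 0.153 2.323 -2.075
vertex 0.197 2.841 -1.972
vertex 0.387 2.643 -2.425
endloop
endfacet
facet normal 0.159 -0.779 -0.606
outer loop
vertex 0.153 2.323 -2.075
vertex 0.387 2.643 -2.425
vertex 1.679 2.041 -1.311
endloop
endfacet
facet normal 0.159 -0.779 -0.606
outer loop
vertex 1.679 2.041 -1.311
vertex 0.387 2.643 -2.425
vertex 1.914 2.362 -1.662
endloop
endfacet
facet normal 0.882 -0.163 0.442
outer loop
vertex 1.679 2.041 -1.311
vertex 1.914 2.362 -1.662
vertex 1.723 2.559 -1.208
endloop
endfacet
facet normal -0.457 -0.471 -0.755
outer loop
vertex 0.531 -0.498 -3.448
vertex -0.912 0.515 -3.206
vertex 0.945 0.263 -4.173
endloop
endfacet
facet normal 0.811 -0.569 -0.135
outer loop
vertex 1.392 0.725 -3.434
vertex 0.531 -0.498 -3.448
vertex 0.945 0.263 -4.173
endloop
endfacet
facet normal -0.457 -0.472 -0.754
outer loop
vertex 0.945 0.263 -4.173
vertex -0.912 0.515 -3.206
vertex -0.499 1.276 -3.932
endloop
endfacet
facet normal 0.365 0.674 -0.642
outer loop
vertex -0.499 1.276 -3.932
vertex 1.392 0.725 -3.434
vertex 0.945 0.263 -4.173
endloop
endfacet
facet normal -0.365 -0.674 0.642
outer loop
vertex 0.531 -0.498 -3.448
vertex -0.465 0.977 -2.467
vertex -0.912 0.515 -3.206
endloop
endfacet
facet normal 0.811 -0.569 -0.135
outer loop
vertex 0.979 -0.036 -2.708
vertex 0.531 -0.498 -3.448
vertex 1.392 0.725 -3.434
endloop
endfacet
facet normal -0.366 -0.674 0.642
outer loop
vertex 0.979 -0.036 -2.708
vertex -0.465 0.977 -2.467
vertex 0.531 -0.498 -3.448
endloop
endfacet
facet normal -0.811 0.569 0.135
outer loop
vertex -0.912 0.515 -3.206
vertex -0.465 0.977 -2.467
vertex -0.499 1.276 -3.932
endloop
endfacet
facet normal 0.365 0.674 -0.642
outer loop
vertex -0.051 1.738 -3.192
vertex 1.392 0.725 -3.434
vertex -0.499 1.276 -3.932
endloop
endfacet
facet normal -0.811 0.570 0.135
outer loop
vertex -0.499 1.276 -3.932
vertex -0.465 0.977 -2.467
vertex -0.051 1.738 -3.192
endloop
endfacet
facet normal 0.457 0.471 0.754
outer loop
vertex -0.051 1.738 -3.192
vertex 0.979 -0.036 -2.708
vertex 1.392 0.725 -3.434
endloop
endfacet
facet normal 0.456 0.471 0.755
outer loop
vertex -0.465 0.977 -2.467
vertex 0.979 -0.036 -2.708
vertex -0.051 1.738 -3.192
endloop
endfacet

endsolid
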